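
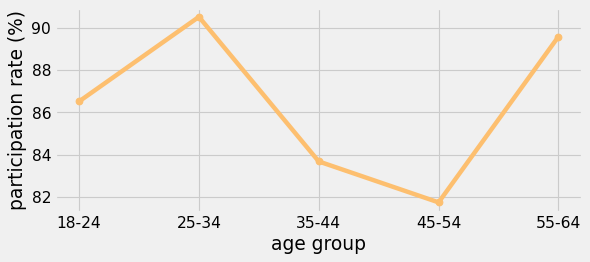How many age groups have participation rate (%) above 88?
Above 88: 25-34, 55-64.

2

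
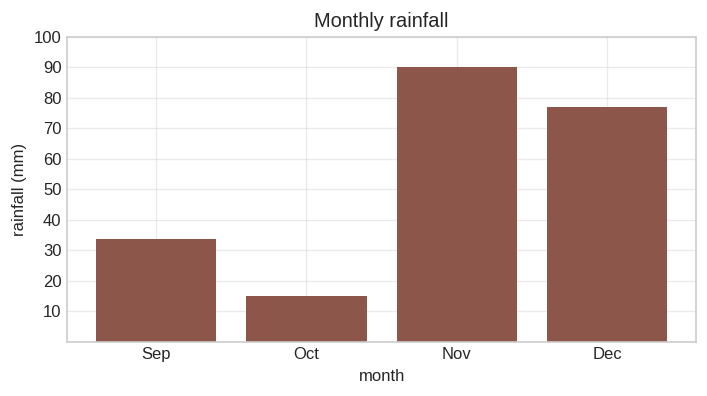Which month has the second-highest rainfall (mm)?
Dec

Top 3: Nov ≈ 90, Dec ≈ 80, Sep ≈ 30.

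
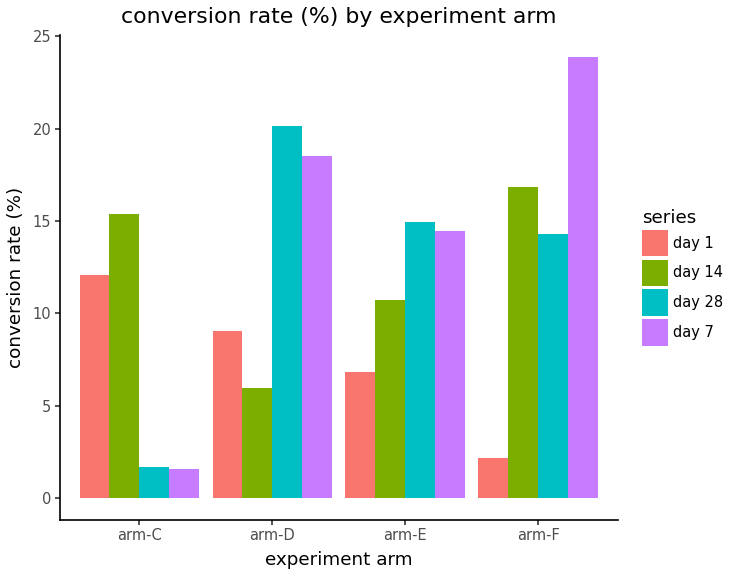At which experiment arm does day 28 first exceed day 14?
arm-D

arm-C: day 28 ≈ 2 vs day 14 ≈ 16 (not yet); arm-D: day 28 ≈ 20 vs day 14 ≈ 6 (first crossover).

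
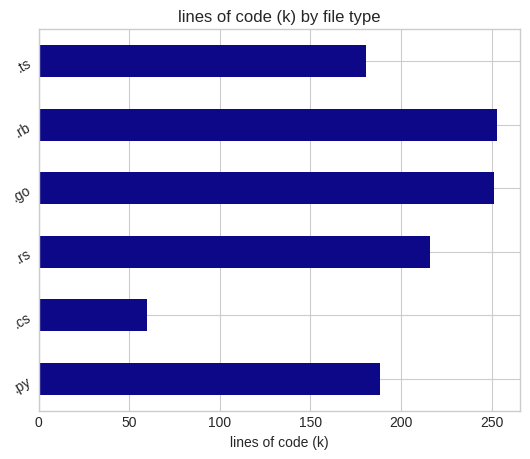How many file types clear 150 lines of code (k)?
Above 150: .py, .rs, .go, .rb, .ts.

5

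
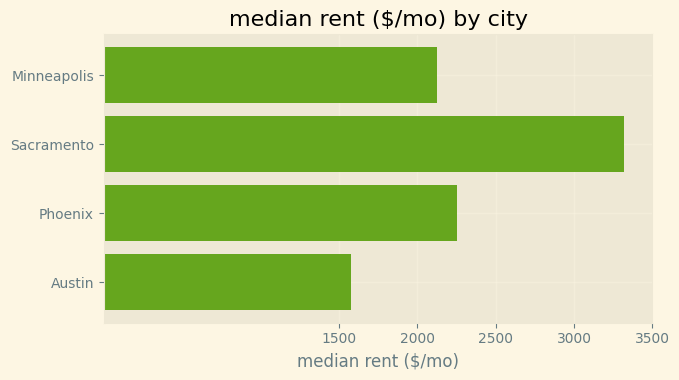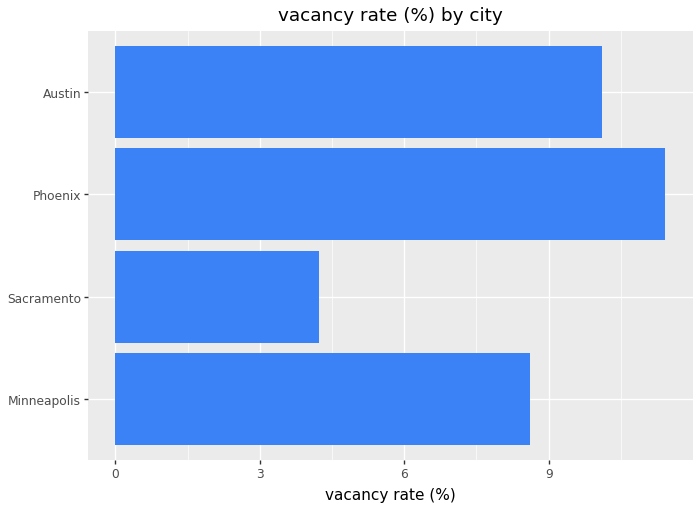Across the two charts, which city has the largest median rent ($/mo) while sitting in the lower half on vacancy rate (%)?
Chart 2 median vacancy rate (%) ≈ 10; below-median cities: Minneapolis, Sacramento. Among those, Sacramento has the highest median rent ($/mo) (≈ 3500).

Sacramento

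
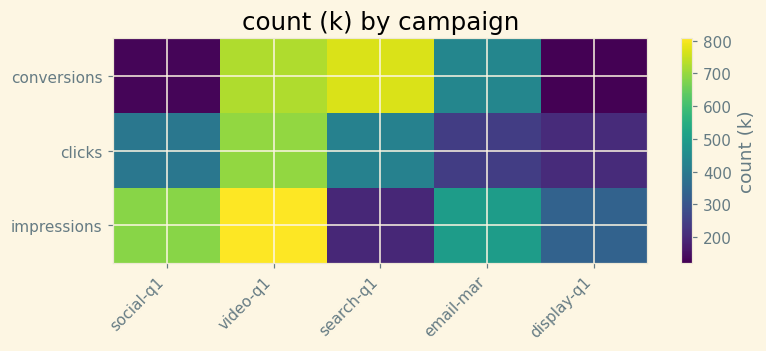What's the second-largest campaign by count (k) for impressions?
Top 3 for impressions: video-q1 ≈ 800, social-q1 ≈ 700, email-mar ≈ 500.

social-q1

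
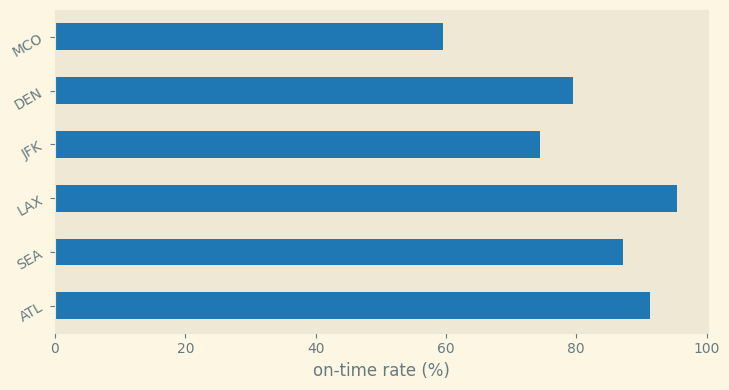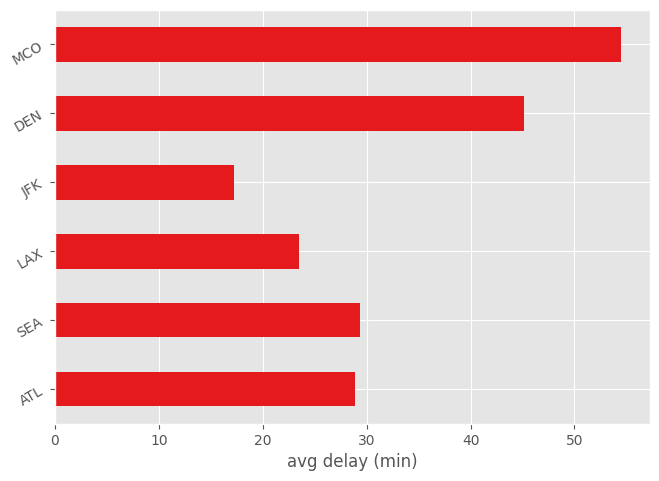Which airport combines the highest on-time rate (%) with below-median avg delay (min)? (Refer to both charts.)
LAX

Chart 2 median avg delay (min) ≈ 30; below-median airports: ATL, LAX, JFK. Among those, LAX has the highest on-time rate (%) (≈ 100).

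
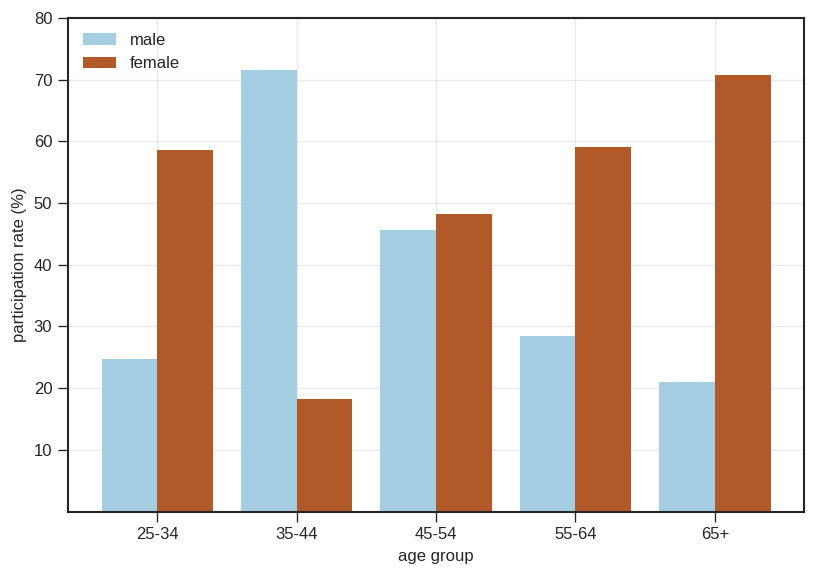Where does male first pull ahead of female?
35-44

25-34: male ≈ 20 vs female ≈ 60 (not yet); 35-44: male ≈ 70 vs female ≈ 20 (first crossover).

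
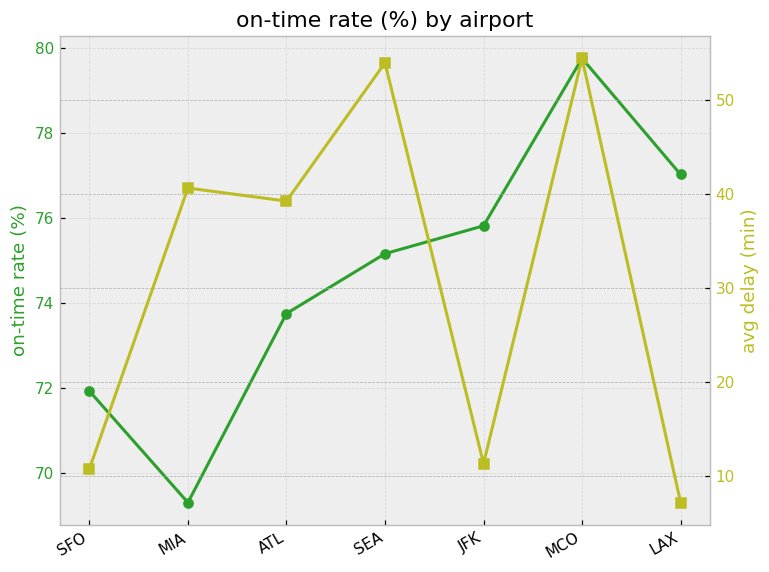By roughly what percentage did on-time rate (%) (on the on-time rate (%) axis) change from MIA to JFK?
MIA ≈ 69, JFK ≈ 76; (76 − 69) / 69 ≈ +10.1%.

≈ +10.1%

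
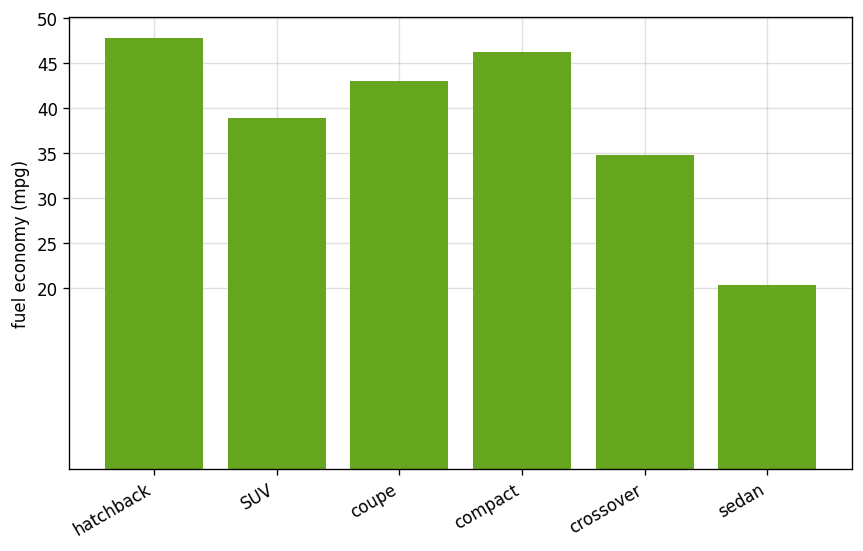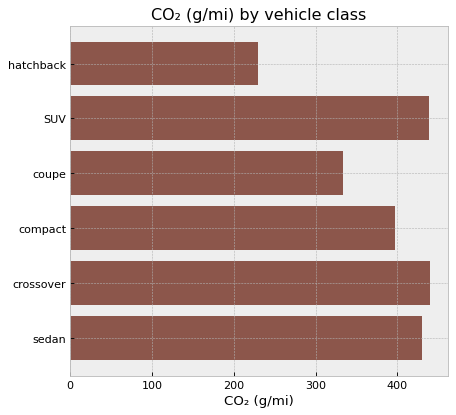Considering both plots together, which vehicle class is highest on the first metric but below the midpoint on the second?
hatchback

Chart 2 median CO₂ (g/mi) ≈ 400; below-median vehicle classes: hatchback, coupe, compact. Among those, hatchback has the highest fuel economy (mpg) (≈ 50).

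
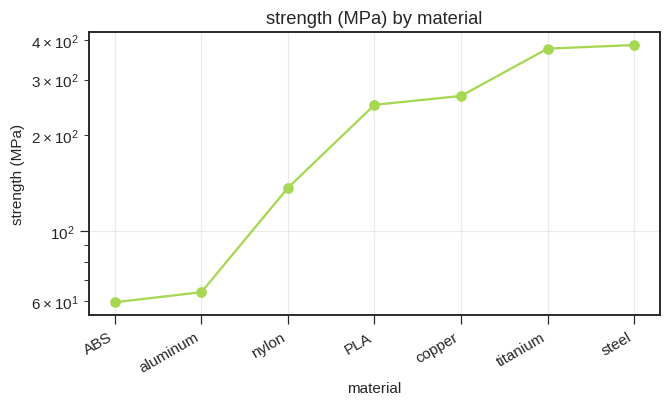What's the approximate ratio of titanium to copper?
titanium ≈ 400, copper ≈ 250; 400/250 ≈ 1.6.

≈ 1.6×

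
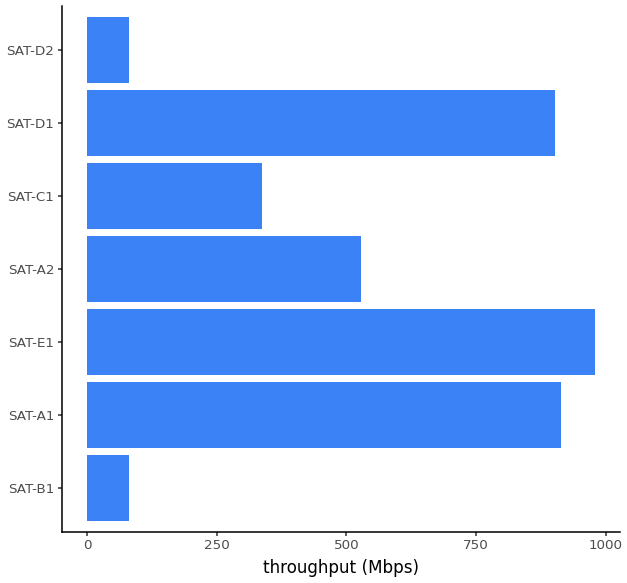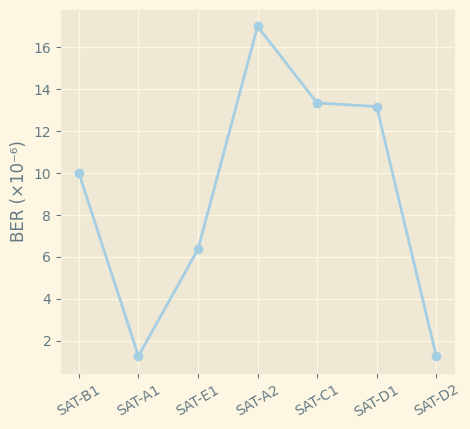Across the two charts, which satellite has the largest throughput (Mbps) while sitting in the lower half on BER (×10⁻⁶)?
SAT-E1

Chart 2 median BER (×10⁻⁶) ≈ 10; below-median satellites: SAT-A1, SAT-E1, SAT-D2. Among those, SAT-E1 has the highest throughput (Mbps) (≈ 1000).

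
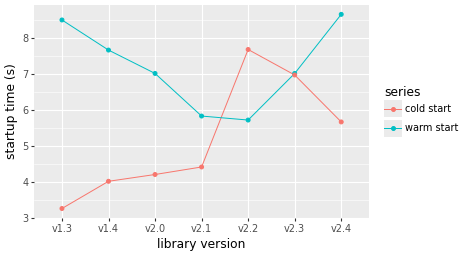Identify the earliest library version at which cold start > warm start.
v2.2

v2.1: cold start ≈ 4.5 vs warm start ≈ 6.0 (not yet); v2.2: cold start ≈ 7.5 vs warm start ≈ 5.5 (first crossover).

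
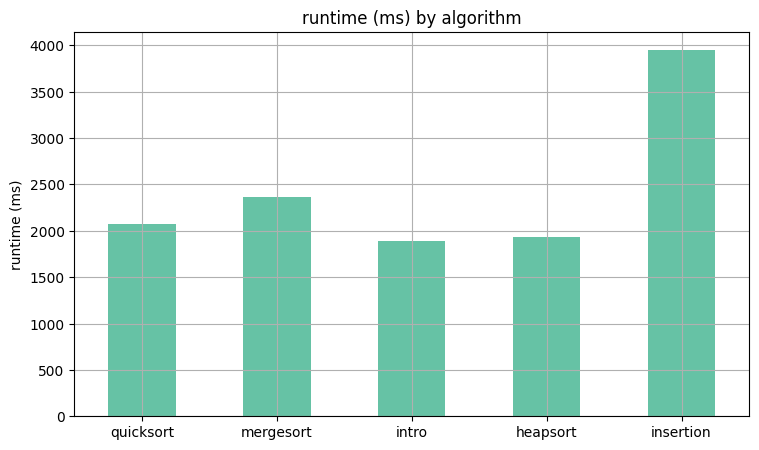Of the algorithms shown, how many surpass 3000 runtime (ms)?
Above 3000: insertion.

1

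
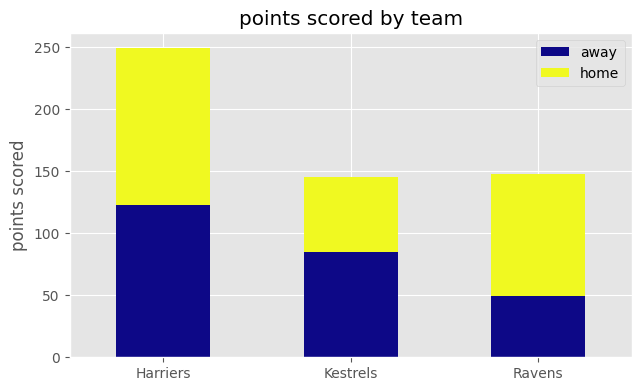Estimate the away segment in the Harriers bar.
≈ 125

away top ≈ 125, bottom ≈ 0; segment ≈ 125.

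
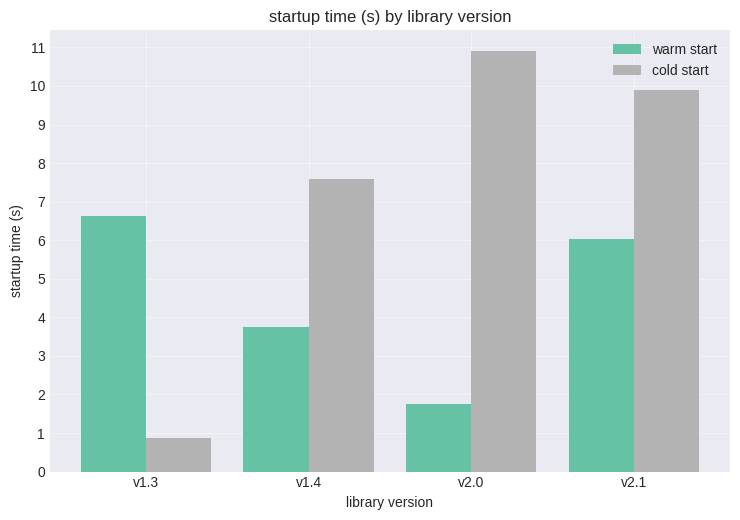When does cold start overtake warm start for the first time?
v1.4

v1.3: cold start ≈ 1 vs warm start ≈ 7 (not yet); v1.4: cold start ≈ 8 vs warm start ≈ 4 (first crossover).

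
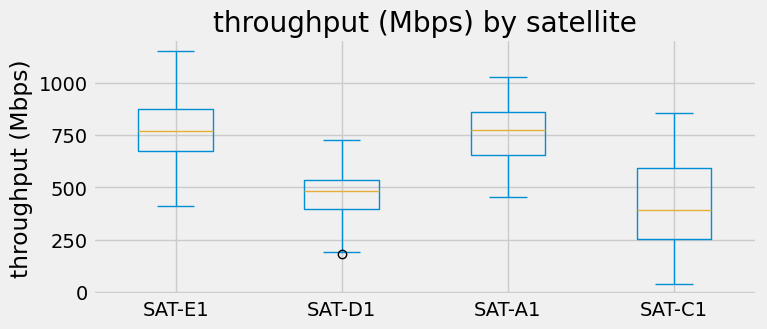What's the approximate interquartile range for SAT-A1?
Q3 ≈ 850, Q1 ≈ 650; IQR ≈ 200.

≈ 200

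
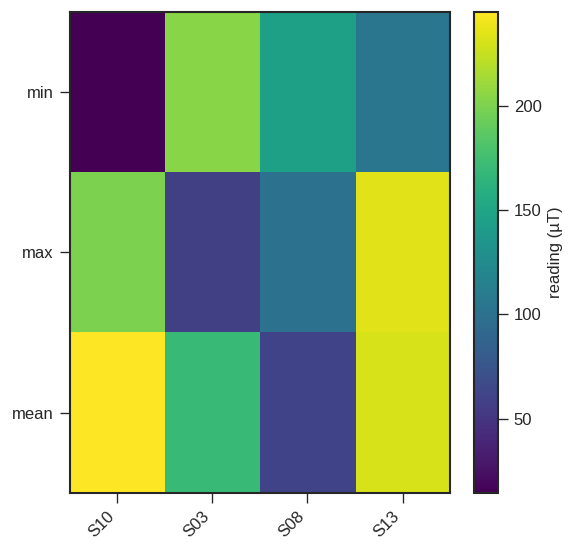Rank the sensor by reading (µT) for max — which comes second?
Top 3 for max: S13 ≈ 240, S10 ≈ 200, S08 ≈ 100.

S10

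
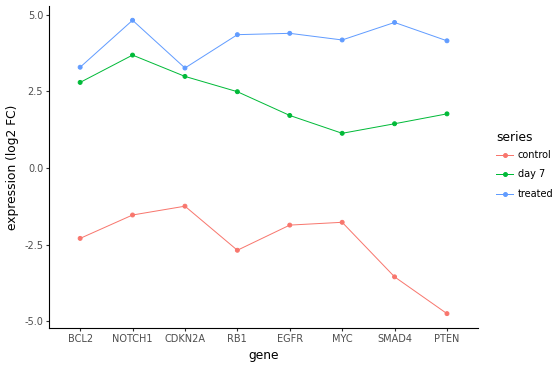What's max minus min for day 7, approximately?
≈ 3

Max NOTCH1 ≈ 4, min MYC ≈ 1; range ≈ 3.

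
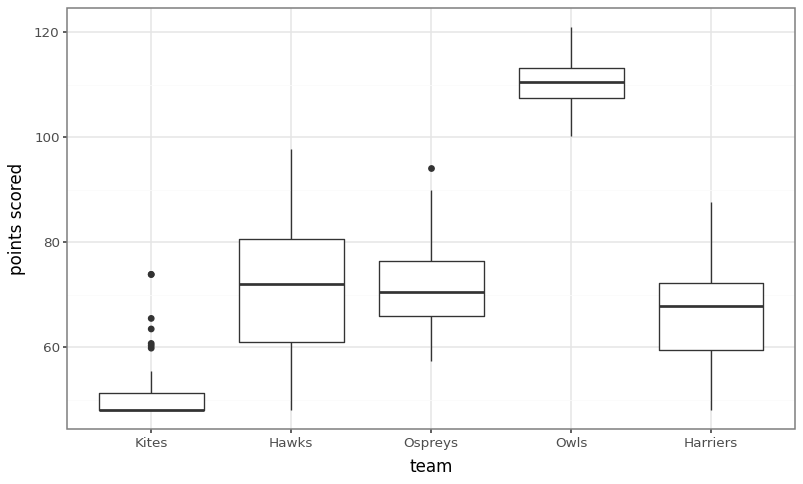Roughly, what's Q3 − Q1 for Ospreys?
Q3 ≈ 80, Q1 ≈ 70; IQR ≈ 10.

≈ 10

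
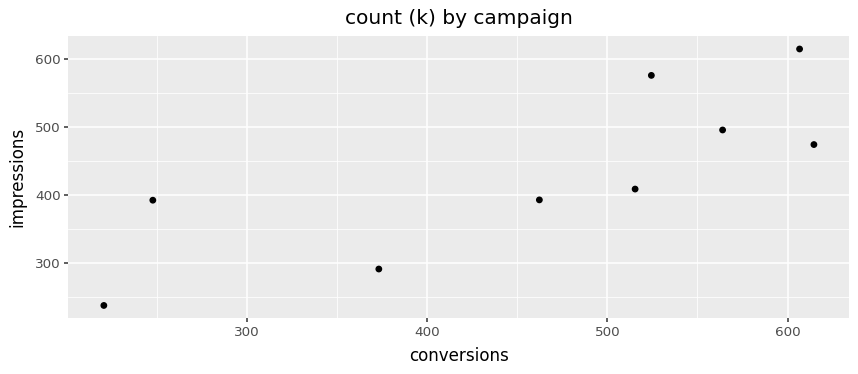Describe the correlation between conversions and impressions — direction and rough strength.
positive, strong

Points are positively correlated; strong (|r| ≈ 0.8).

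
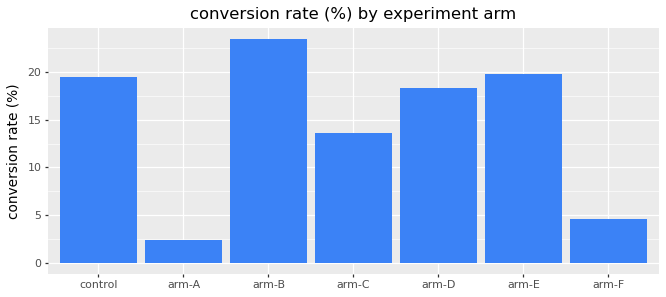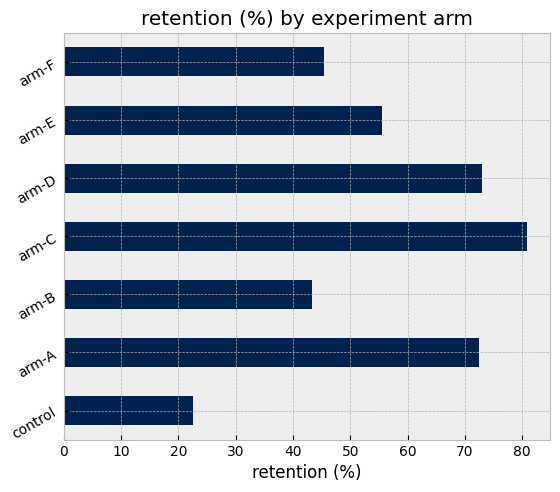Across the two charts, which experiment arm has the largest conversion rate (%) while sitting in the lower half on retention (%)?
Chart 2 median retention (%) ≈ 60; below-median experiment arms: control, arm-B, arm-F. Among those, arm-B has the highest conversion rate (%) (≈ 25).

arm-B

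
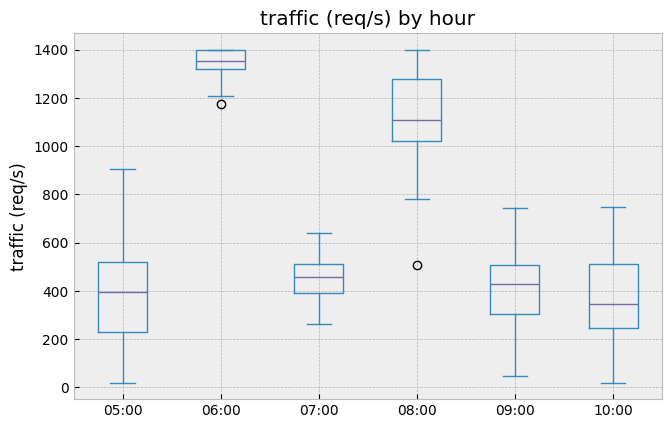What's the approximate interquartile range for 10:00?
Q3 ≈ 500, Q1 ≈ 200; IQR ≈ 300.

≈ 300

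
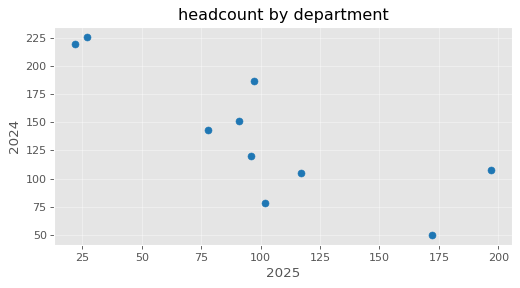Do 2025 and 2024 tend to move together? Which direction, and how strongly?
negative, strong

Points are negatively correlated; strong (|r| ≈ 0.8).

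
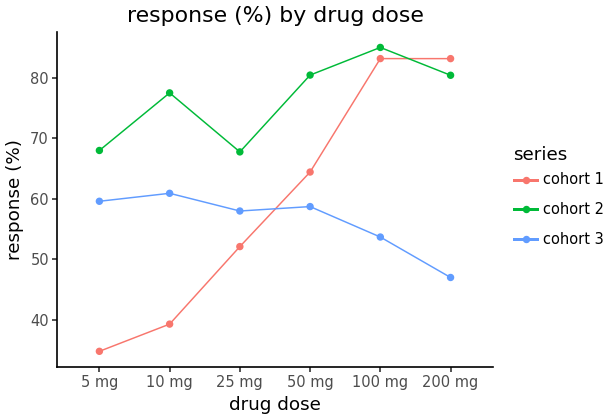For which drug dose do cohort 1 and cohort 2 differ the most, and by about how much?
10 mg: cohort 1 ≈ 40, cohort 2 ≈ 80 → gap ≈ 40. Next-largest (5 mg) is only ≈ 35.

10 mg, ≈ 40 %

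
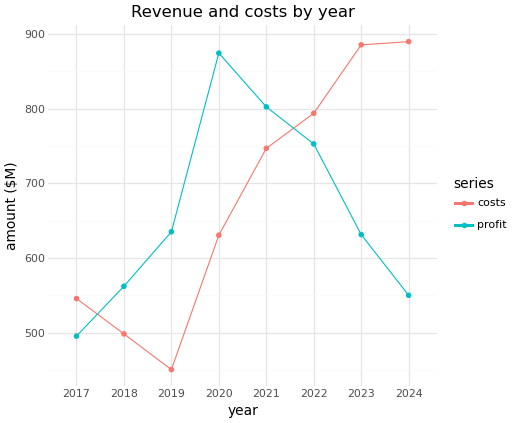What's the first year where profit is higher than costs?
2017: profit ≈ 500 vs costs ≈ 550 (not yet); 2018: profit ≈ 550 vs costs ≈ 500 (first crossover).

2018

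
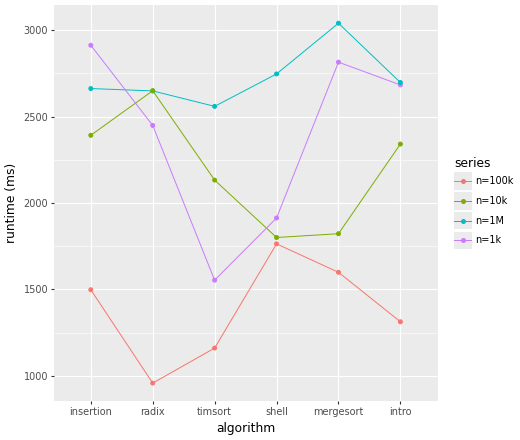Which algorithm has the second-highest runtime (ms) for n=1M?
Top 3 for n=1M: mergesort ≈ 3000, shell ≈ 2800, intro ≈ 2600.

shell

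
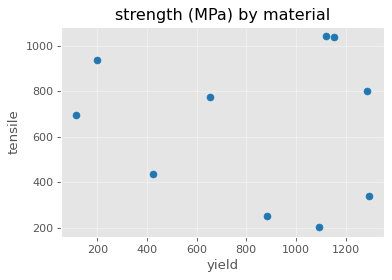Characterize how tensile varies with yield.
no clear correlation

Points are roughly uncorrelated; weak (|r| ≈ 0.1).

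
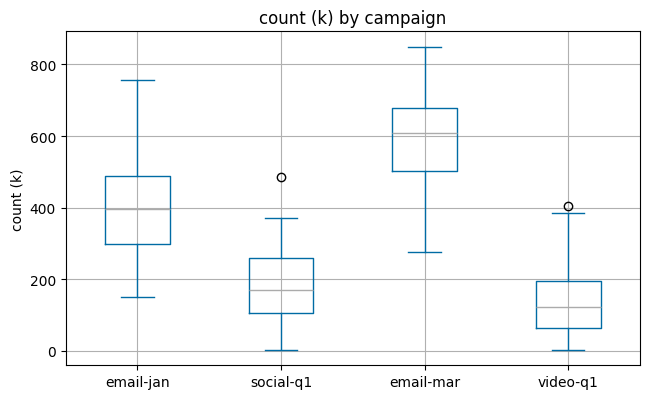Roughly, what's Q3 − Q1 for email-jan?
≈ 200

Q3 ≈ 500, Q1 ≈ 300; IQR ≈ 200.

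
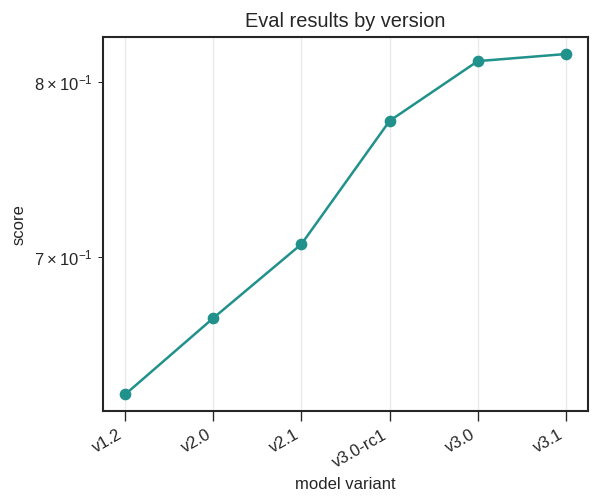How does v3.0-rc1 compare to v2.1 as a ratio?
≈ 1.11×

v3.0-rc1 ≈ 0.78, v2.1 ≈ 0.70; 0.78/0.70 ≈ 1.11.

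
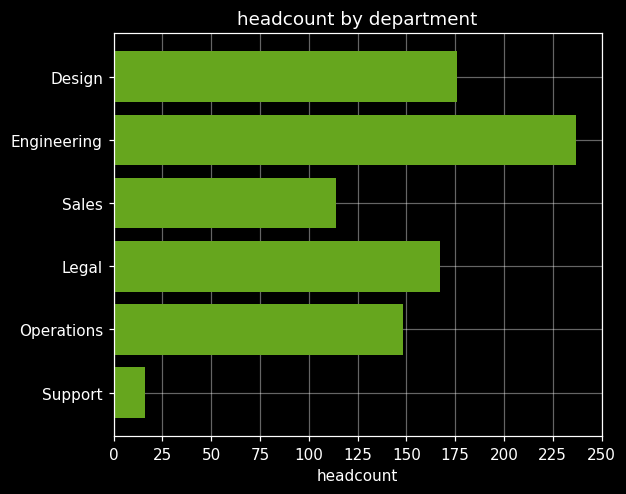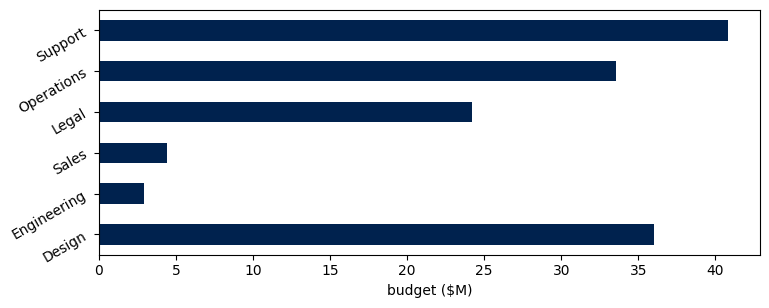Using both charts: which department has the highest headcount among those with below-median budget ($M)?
Chart 2 median budget ($M) ≈ 30; below-median departments: Engineering, Sales, Legal. Among those, Engineering has the highest headcount (≈ 225).

Engineering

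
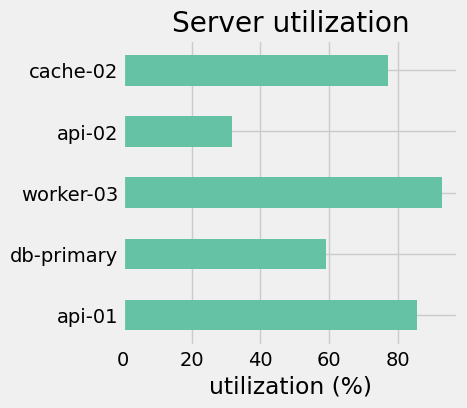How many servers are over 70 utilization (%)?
3

Above 70: api-01, worker-03, cache-02.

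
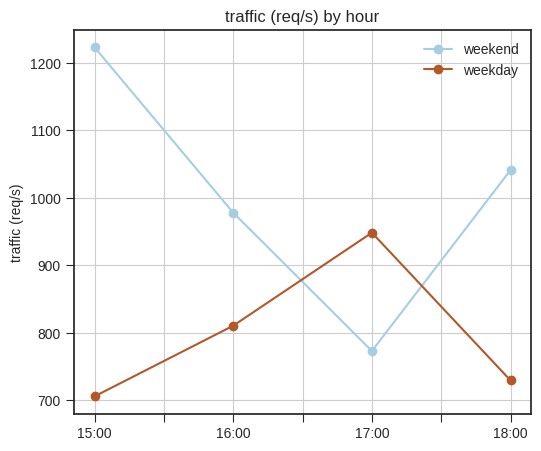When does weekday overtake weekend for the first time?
16:00: weekday ≈ 800 vs weekend ≈ 1000 (not yet); 17:00: weekday ≈ 950 vs weekend ≈ 750 (first crossover).

17:00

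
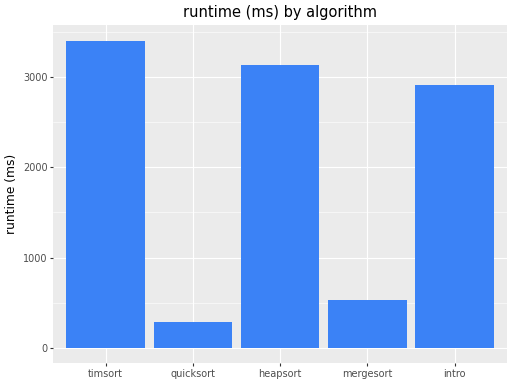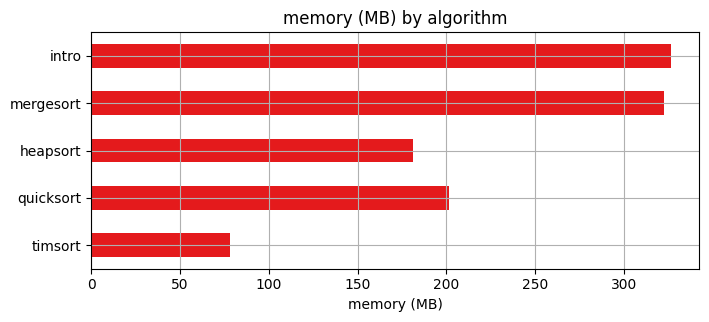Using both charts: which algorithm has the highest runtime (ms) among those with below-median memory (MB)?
timsort

Chart 2 median memory (MB) ≈ 200; below-median algorithms: timsort, heapsort. Among those, timsort has the highest runtime (ms) (≈ 3500).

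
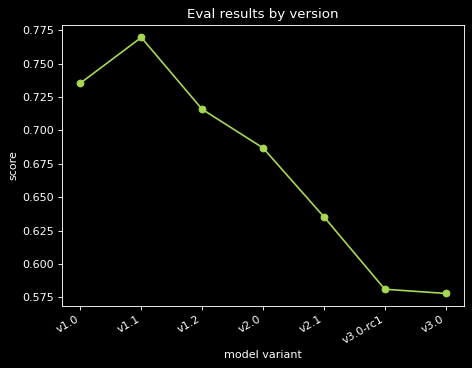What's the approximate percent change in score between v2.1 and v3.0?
≈ -9.4%

v2.1 ≈ 0.64, v3.0 ≈ 0.58; (0.58 − 0.64) / 0.64 ≈ -9.4%.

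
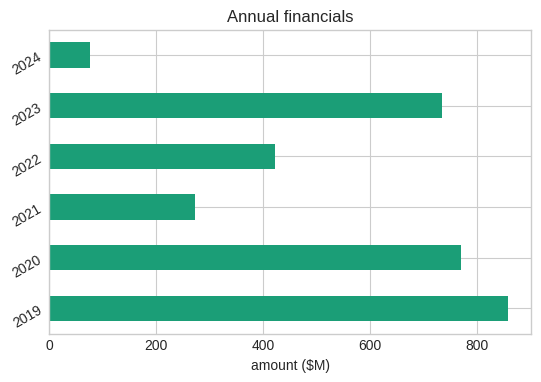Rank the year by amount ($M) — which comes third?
Top 4: 2019 ≈ 900, 2020 ≈ 800, 2023 ≈ 700, 2022 ≈ 400.

2023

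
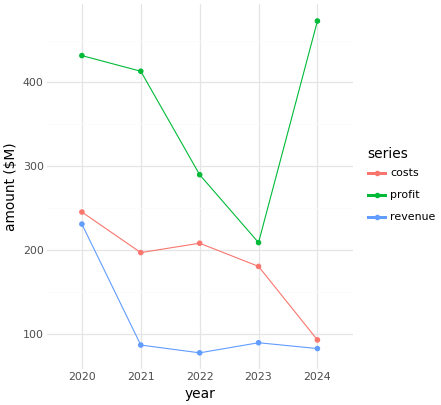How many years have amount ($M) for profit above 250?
4

Above 250: 2020, 2021, 2022, 2024.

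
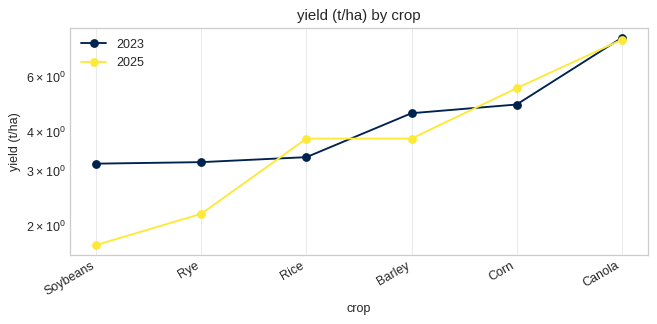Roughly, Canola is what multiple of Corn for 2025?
Canola ≈ 8, Corn ≈ 6; 8/6 ≈ 1.33.

≈ 1.33×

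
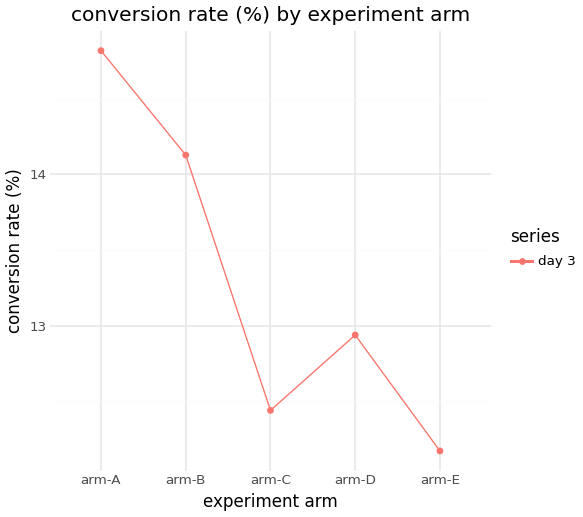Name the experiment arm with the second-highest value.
arm-B

Top 3: arm-A ≈ 15.0, arm-B ≈ 14.0, arm-D ≈ 13.0.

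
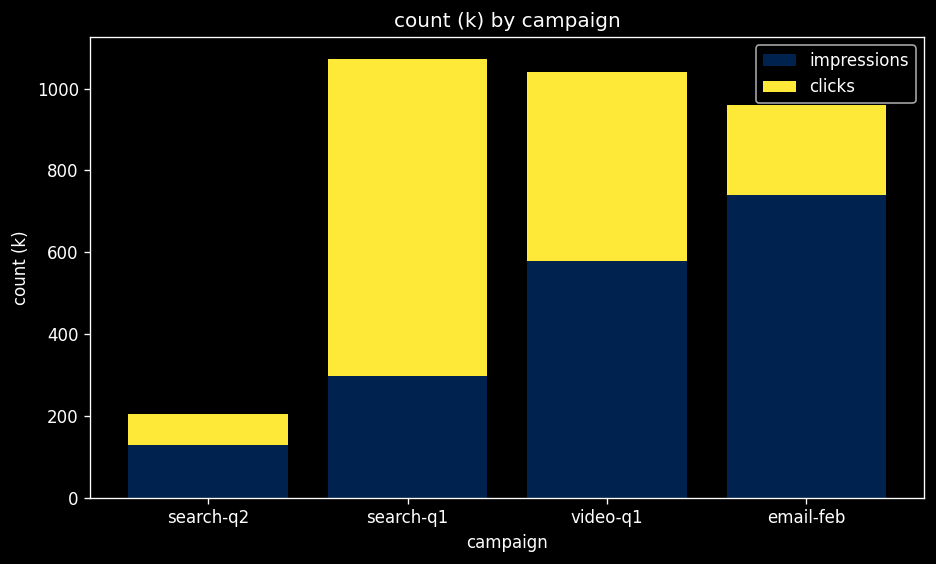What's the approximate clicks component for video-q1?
clicks top ≈ 1000, bottom ≈ 600; segment ≈ 400.

≈ 400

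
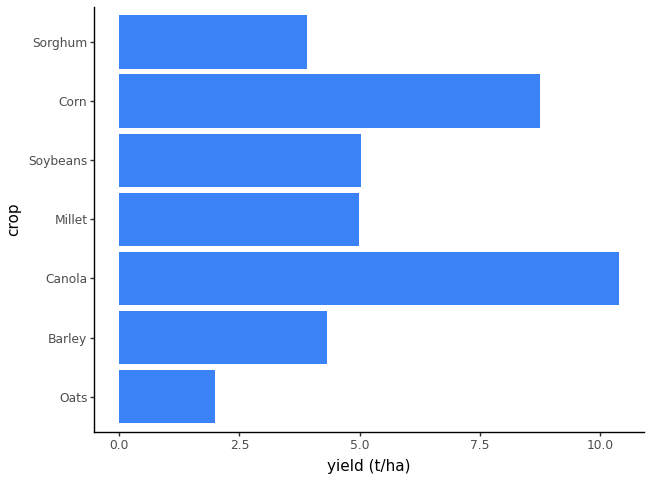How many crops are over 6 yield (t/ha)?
2

Above 6: Canola, Corn.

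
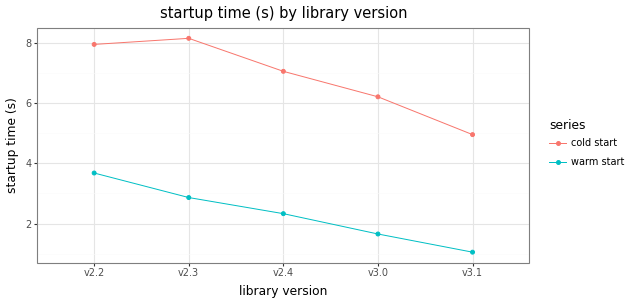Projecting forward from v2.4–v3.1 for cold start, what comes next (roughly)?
≈ 4

Last three: 7, 6, 5 → slope ≈ -1/step → next ≈ 4.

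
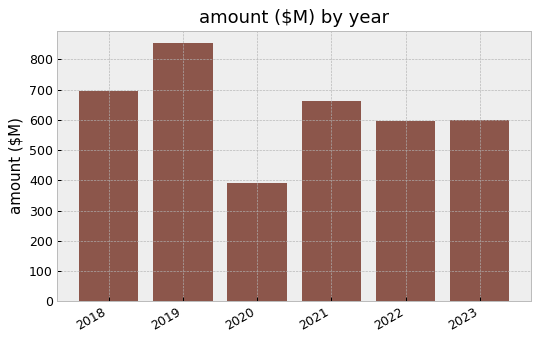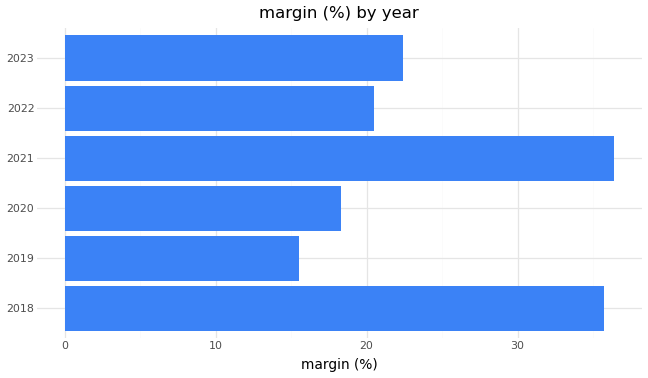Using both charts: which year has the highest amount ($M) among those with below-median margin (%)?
Chart 2 median margin (%) ≈ 20; below-median years: 2019, 2020, 2022. Among those, 2019 has the highest amount ($M) (≈ 900).

2019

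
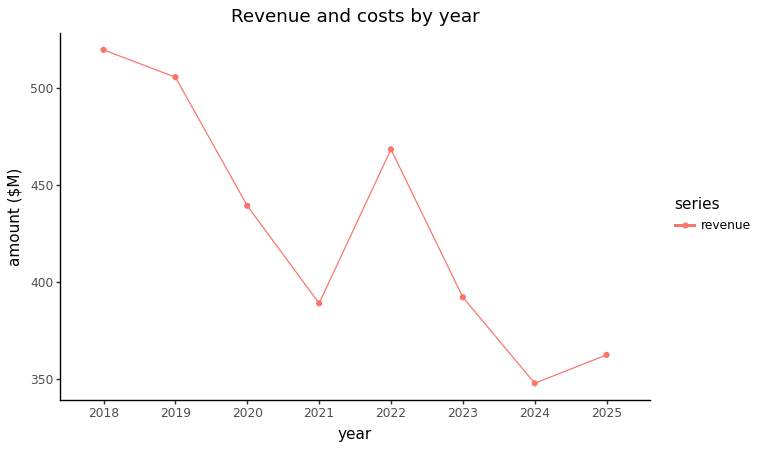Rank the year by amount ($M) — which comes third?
Top 4: 2018 ≈ 520, 2019 ≈ 500, 2022 ≈ 460, 2020 ≈ 440.

2022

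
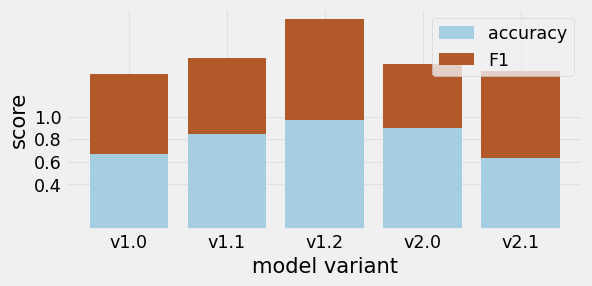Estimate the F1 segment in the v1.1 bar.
F1 top ≈ 1.6, bottom ≈ 0.8; segment ≈ 0.8.

≈ 0.8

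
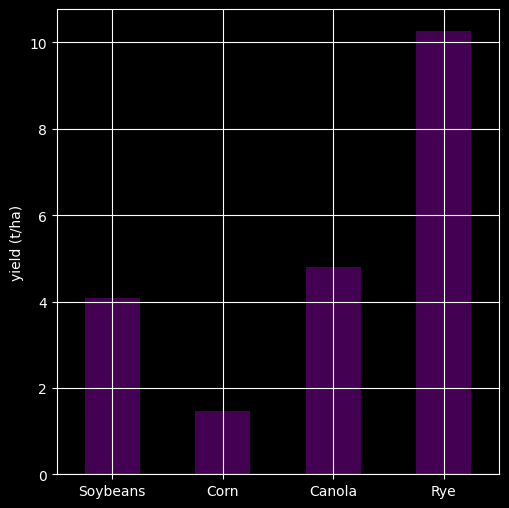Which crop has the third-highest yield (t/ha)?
Top 4: Rye ≈ 10, Canola ≈ 5, Soybeans ≈ 4, Corn ≈ 1.

Soybeans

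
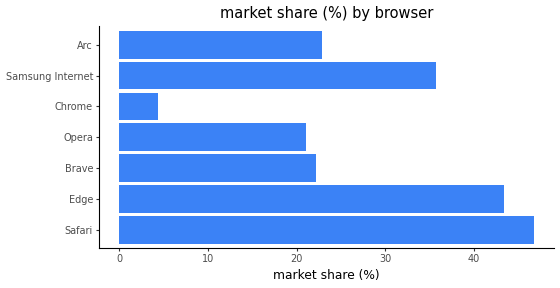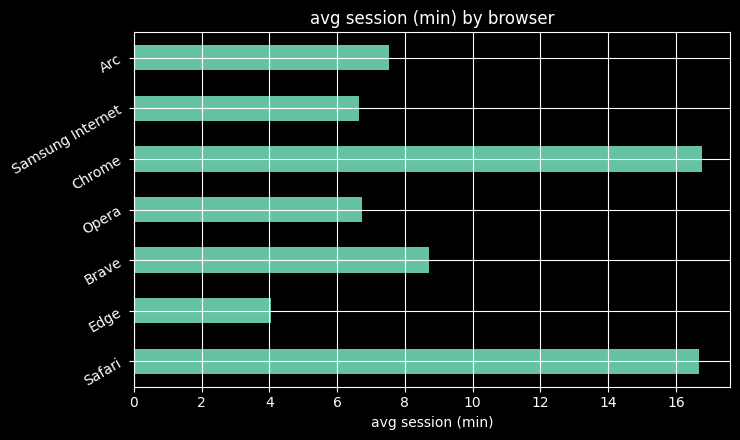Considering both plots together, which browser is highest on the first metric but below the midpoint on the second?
Edge

Chart 2 median avg session (min) ≈ 8; below-median browsers: Edge, Opera, Samsung Internet. Among those, Edge has the highest market share (%) (≈ 45).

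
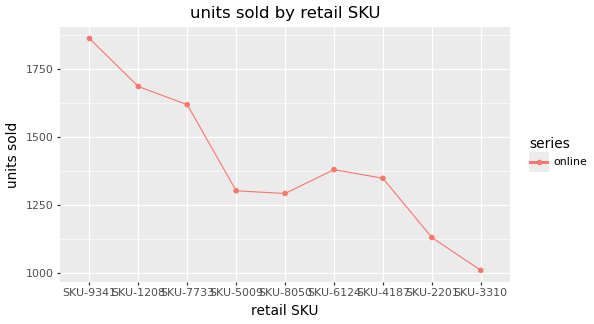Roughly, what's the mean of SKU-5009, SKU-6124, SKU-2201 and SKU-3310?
≈ 1200

(1300 + 1400 + 1100 + 1000) / 4 ≈ 1200.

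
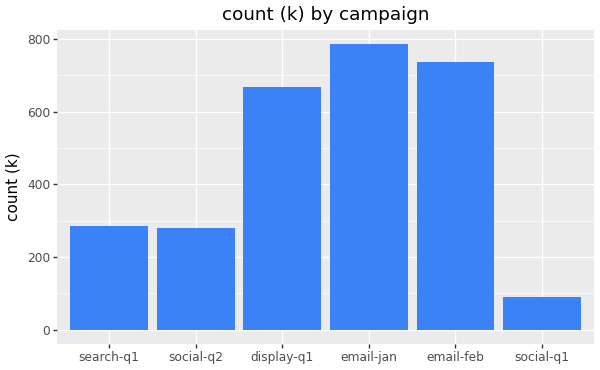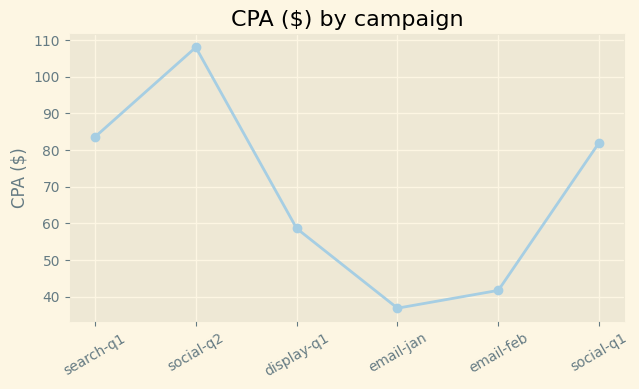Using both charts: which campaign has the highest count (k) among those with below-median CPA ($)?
Chart 2 median CPA ($) ≈ 70; below-median campaigns: display-q1, email-jan, email-feb. Among those, email-jan has the highest count (k) (≈ 800).

email-jan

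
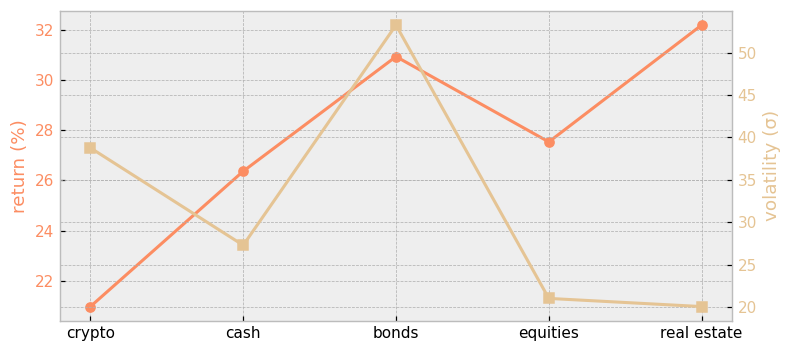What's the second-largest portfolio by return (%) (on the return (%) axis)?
Top 3 (on the return (%) axis): real estate ≈ 32, bonds ≈ 31, equities ≈ 28.

bonds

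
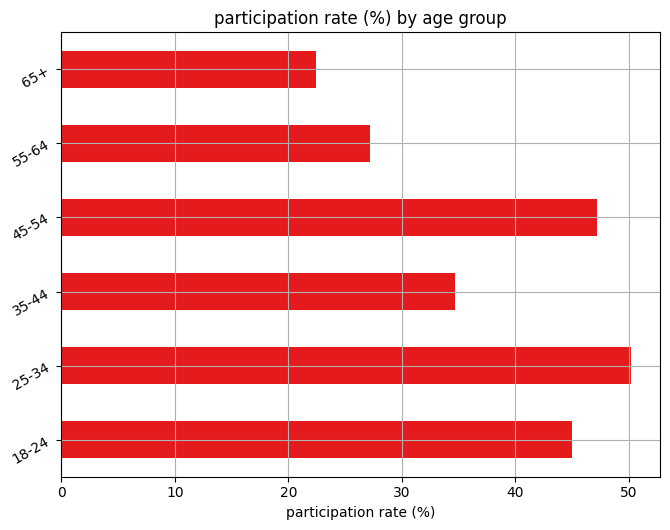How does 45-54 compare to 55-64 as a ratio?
≈ 1.8×

45-54 ≈ 45, 55-64 ≈ 25; 45/25 ≈ 1.8.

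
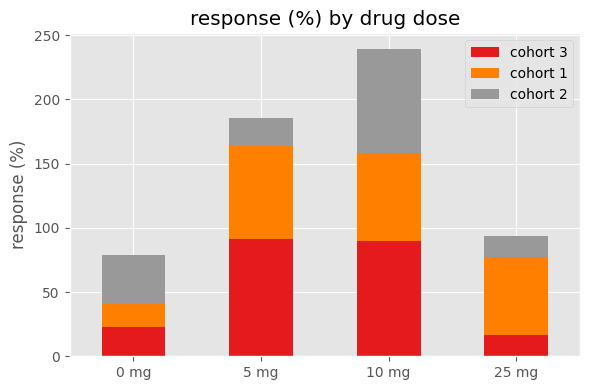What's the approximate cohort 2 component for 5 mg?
cohort 2 top ≈ 180, bottom ≈ 160; segment ≈ 20.

≈ 20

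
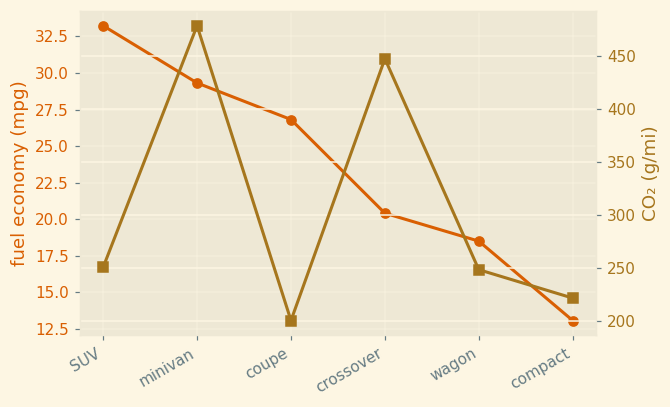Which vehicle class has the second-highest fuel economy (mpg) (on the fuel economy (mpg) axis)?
Top 3 (on the fuel economy (mpg) axis): SUV ≈ 34, minivan ≈ 30, coupe ≈ 26.

minivan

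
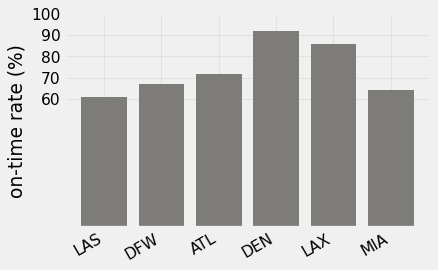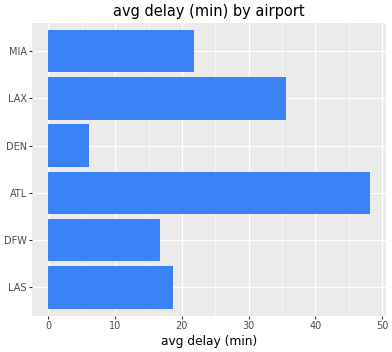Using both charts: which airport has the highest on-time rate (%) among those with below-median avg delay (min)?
Chart 2 median avg delay (min) ≈ 20; below-median airports: LAS, DFW, DEN. Among those, DEN has the highest on-time rate (%) (≈ 90).

DEN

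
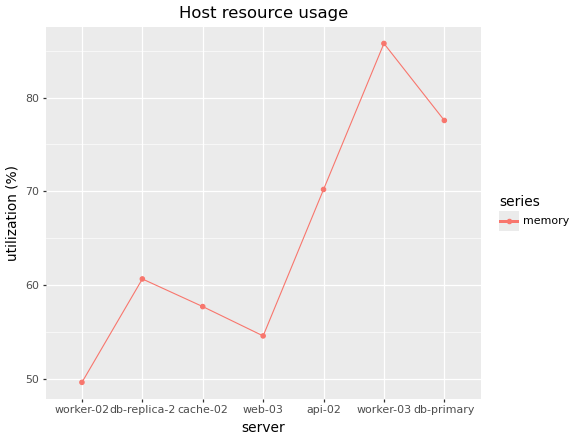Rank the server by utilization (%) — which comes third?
api-02

Top 4: worker-03 ≈ 85, db-primary ≈ 80, api-02 ≈ 70, db-replica-2 ≈ 60.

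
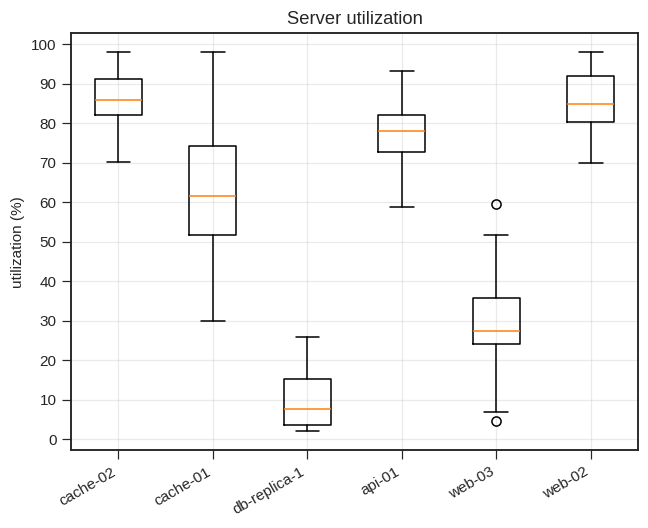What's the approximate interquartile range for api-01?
≈ 10

Q3 ≈ 80, Q1 ≈ 70; IQR ≈ 10.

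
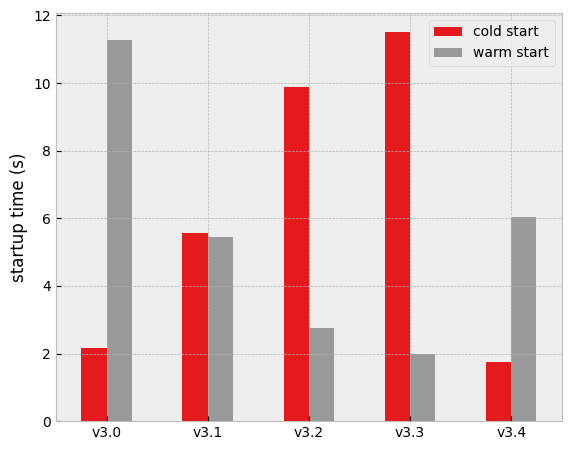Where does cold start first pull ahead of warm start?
v3.0: cold start ≈ 2 vs warm start ≈ 11 (not yet); v3.1: cold start ≈ 6 vs warm start ≈ 5 (first crossover).

v3.1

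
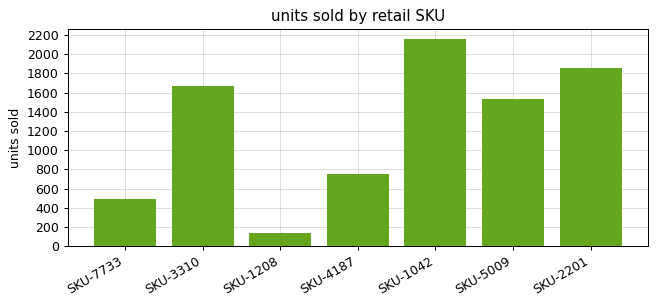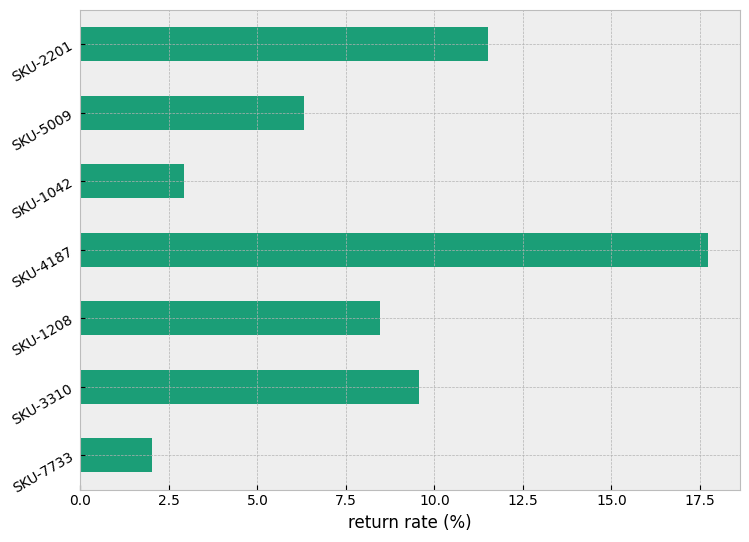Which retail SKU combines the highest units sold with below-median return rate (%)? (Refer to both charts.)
Chart 2 median return rate (%) ≈ 8; below-median retail SKUs: SKU-7733, SKU-1042, SKU-5009. Among those, SKU-1042 has the highest units sold (≈ 2200).

SKU-1042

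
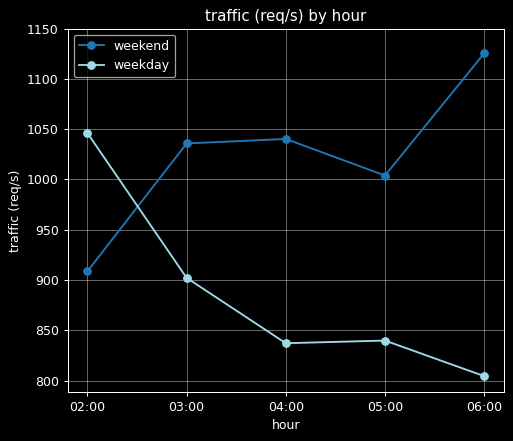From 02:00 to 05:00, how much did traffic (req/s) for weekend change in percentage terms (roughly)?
02:00 ≈ 900, 05:00 ≈ 1000; (1000 − 900) / 900 ≈ +11.1%.

≈ +11.1%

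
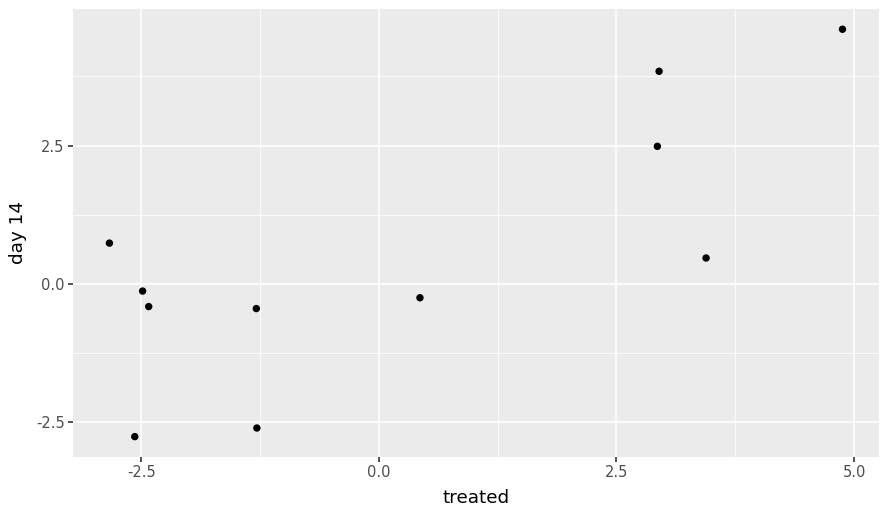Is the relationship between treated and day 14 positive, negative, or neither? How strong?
positive, strong

Points are positively correlated; strong (|r| ≈ 0.8).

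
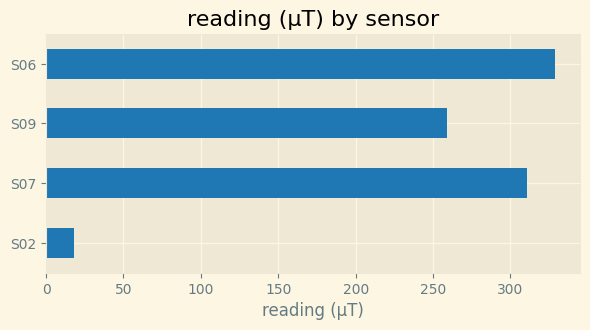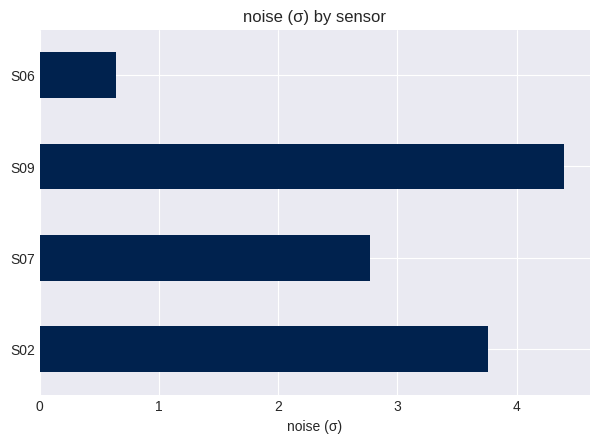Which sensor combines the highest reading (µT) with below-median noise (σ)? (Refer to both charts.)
S06

Chart 2 median noise (σ) ≈ 3.5; below-median sensors: S07, S06. Among those, S06 has the highest reading (µT) (≈ 350).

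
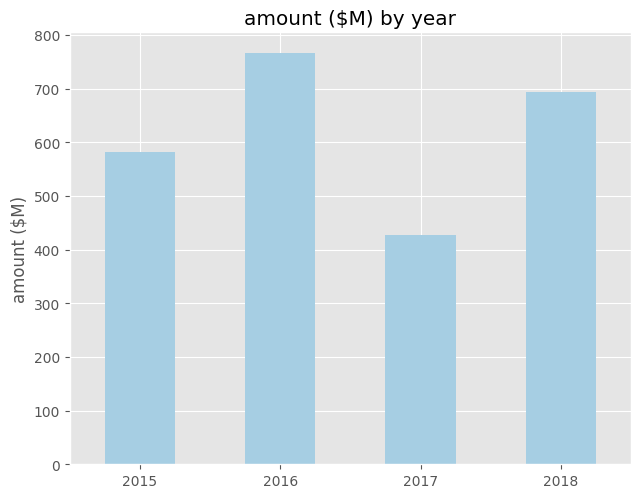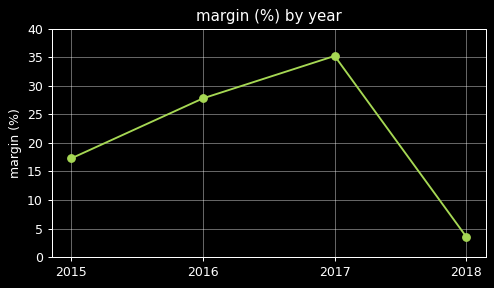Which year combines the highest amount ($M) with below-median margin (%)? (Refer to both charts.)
2018

Chart 2 median margin (%) ≈ 25; below-median years: 2015, 2018. Among those, 2018 has the highest amount ($M) (≈ 700).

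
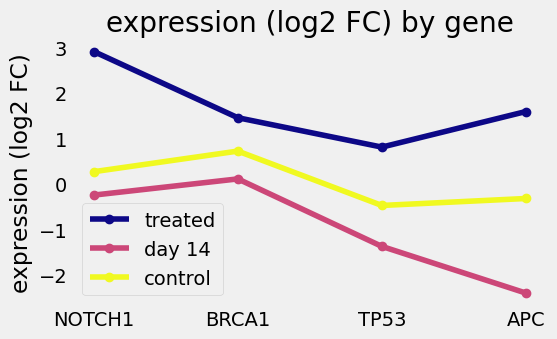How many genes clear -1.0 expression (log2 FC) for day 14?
Above -1.0: NOTCH1, BRCA1.

2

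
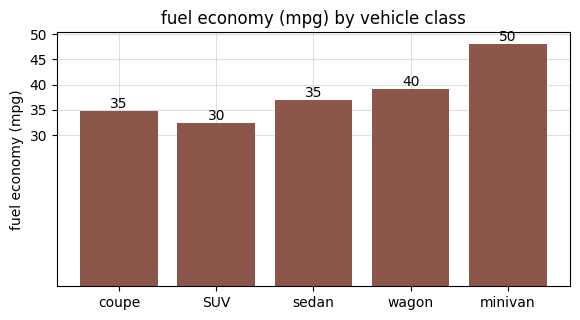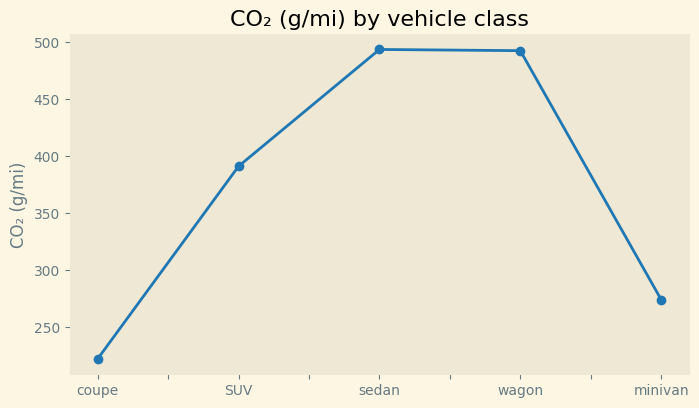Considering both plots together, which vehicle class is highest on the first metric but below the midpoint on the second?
Chart 2 median CO₂ (g/mi) ≈ 400; below-median vehicle classes: coupe, minivan. Among those, minivan has the highest fuel economy (mpg) (≈ 50).

minivan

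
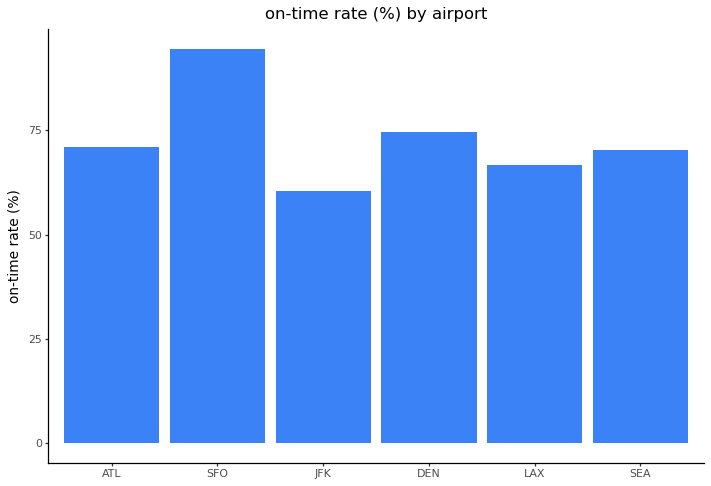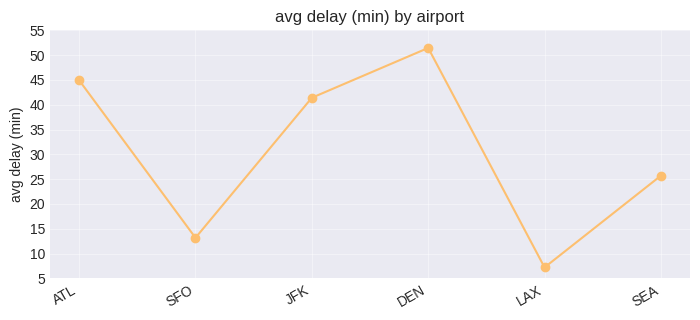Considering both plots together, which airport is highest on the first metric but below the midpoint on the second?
SFO

Chart 2 median avg delay (min) ≈ 35; below-median airports: SFO, LAX, SEA. Among those, SFO has the highest on-time rate (%) (≈ 90).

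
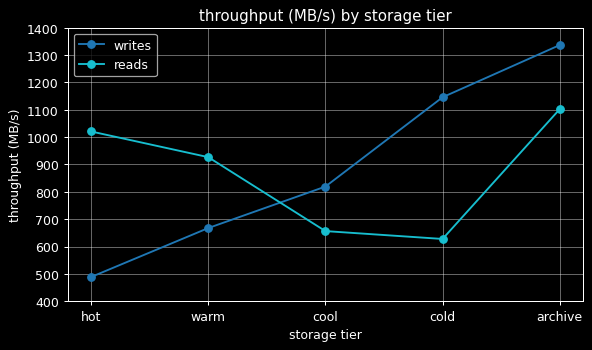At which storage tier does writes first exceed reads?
cool

warm: writes ≈ 700 vs reads ≈ 900 (not yet); cool: writes ≈ 800 vs reads ≈ 700 (first crossover).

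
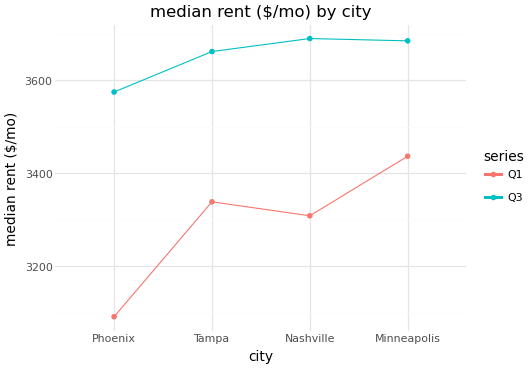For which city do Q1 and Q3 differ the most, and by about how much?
Phoenix: Q1 ≈ 3100, Q3 ≈ 3600 → gap ≈ 500. Next-largest (Nashville) is only ≈ 400.

Phoenix, ≈ 500 $/mo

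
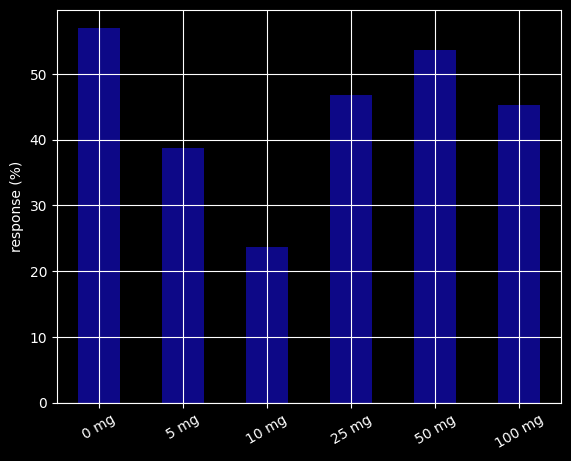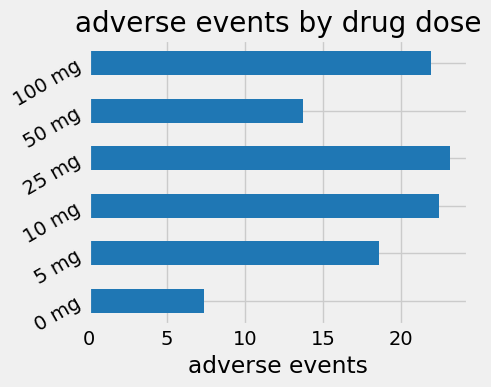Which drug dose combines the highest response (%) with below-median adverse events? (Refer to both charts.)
Chart 2 median adverse events ≈ 20; below-median drug doses: 0 mg, 5 mg, 50 mg. Among those, 0 mg has the highest response (%) (≈ 60).

0 mg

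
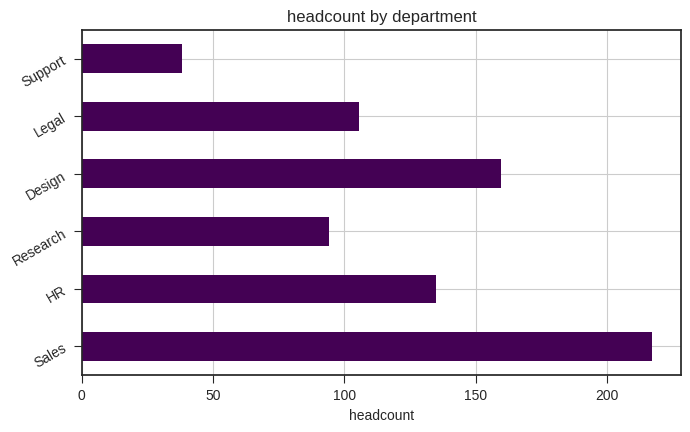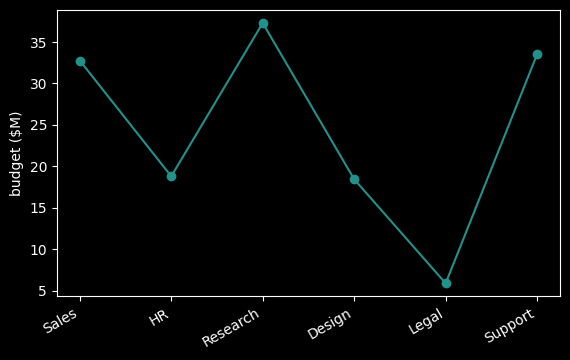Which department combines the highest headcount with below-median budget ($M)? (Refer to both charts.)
Chart 2 median budget ($M) ≈ 25; below-median departments: HR, Design, Legal. Among those, Design has the highest headcount (≈ 160).

Design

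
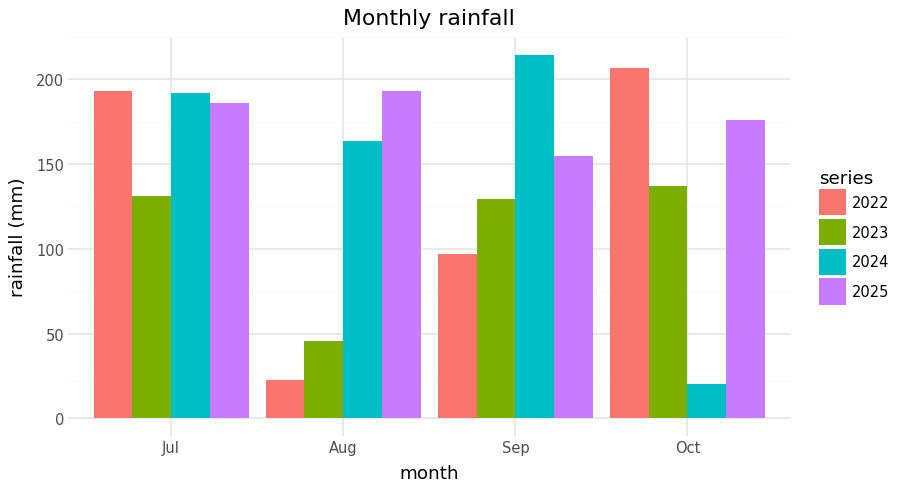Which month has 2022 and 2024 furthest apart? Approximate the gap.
Oct: 2022 ≈ 200, 2024 ≈ 20 → gap ≈ 180. Next-largest (Aug) is only ≈ 140.

Oct, ≈ 180 mm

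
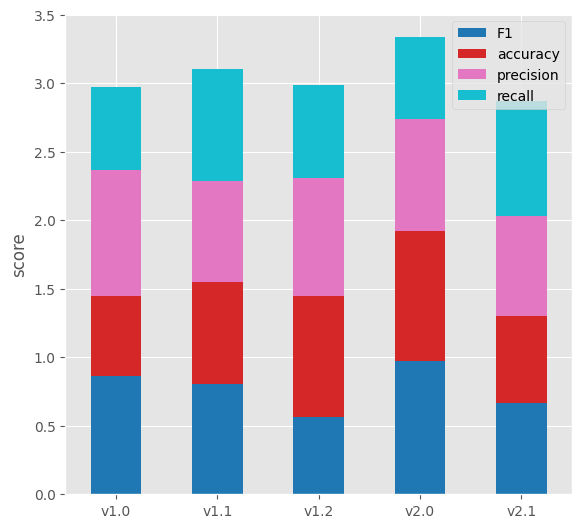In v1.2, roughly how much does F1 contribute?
F1 top ≈ 0.5, bottom ≈ 0.0; segment ≈ 0.5.

≈ 0.5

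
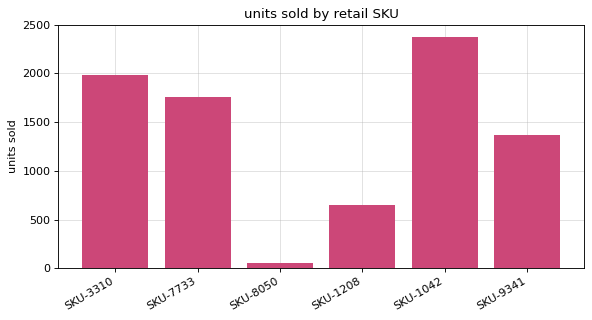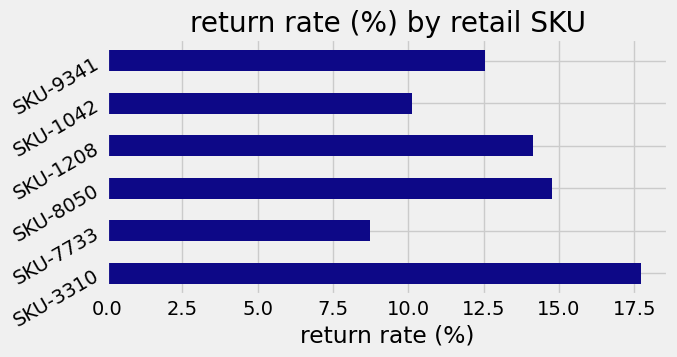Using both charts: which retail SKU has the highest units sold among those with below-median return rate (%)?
SKU-1042

Chart 2 median return rate (%) ≈ 14; below-median retail SKUs: SKU-7733, SKU-1042, SKU-9341. Among those, SKU-1042 has the highest units sold (≈ 2500).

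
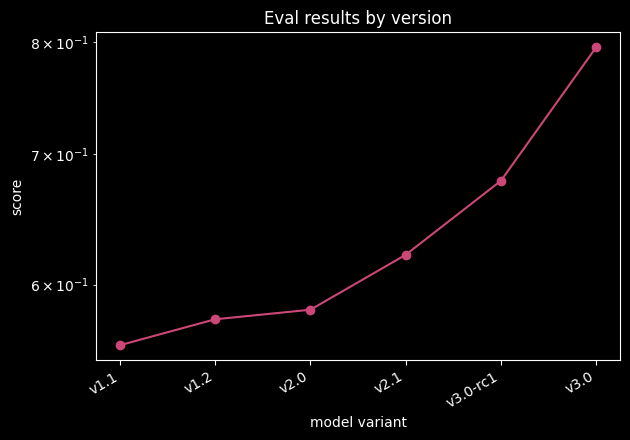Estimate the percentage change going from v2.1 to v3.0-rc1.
v2.1 ≈ 0.62, v3.0-rc1 ≈ 0.68; (0.68 − 0.62) / 0.62 ≈ +9.7%.

≈ +9.7%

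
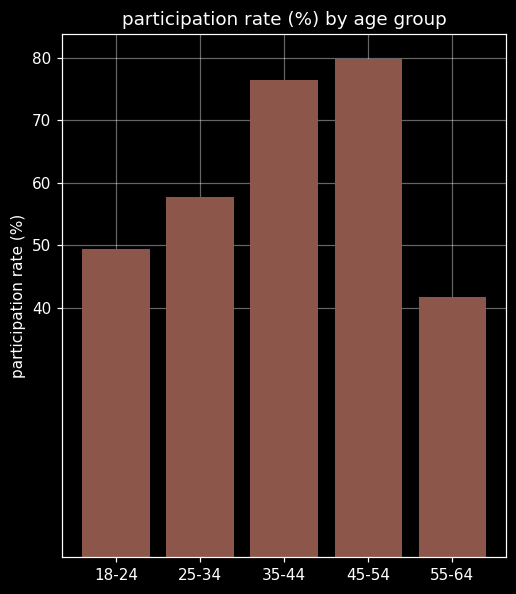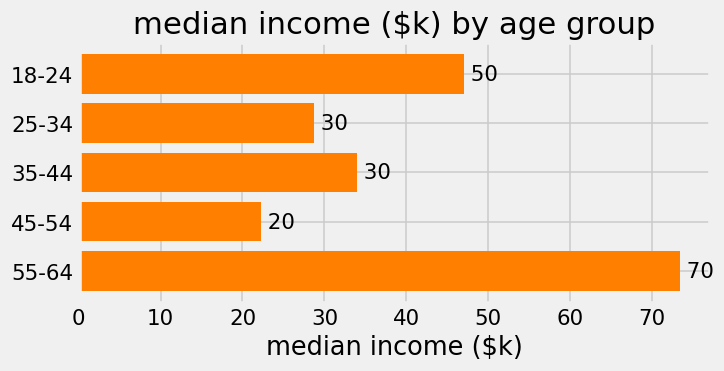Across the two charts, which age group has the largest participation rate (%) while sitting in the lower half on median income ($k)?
45-54

Chart 2 median median income ($k) ≈ 30; below-median age groups: 25-34, 45-54. Among those, 45-54 has the highest participation rate (%) (≈ 80).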